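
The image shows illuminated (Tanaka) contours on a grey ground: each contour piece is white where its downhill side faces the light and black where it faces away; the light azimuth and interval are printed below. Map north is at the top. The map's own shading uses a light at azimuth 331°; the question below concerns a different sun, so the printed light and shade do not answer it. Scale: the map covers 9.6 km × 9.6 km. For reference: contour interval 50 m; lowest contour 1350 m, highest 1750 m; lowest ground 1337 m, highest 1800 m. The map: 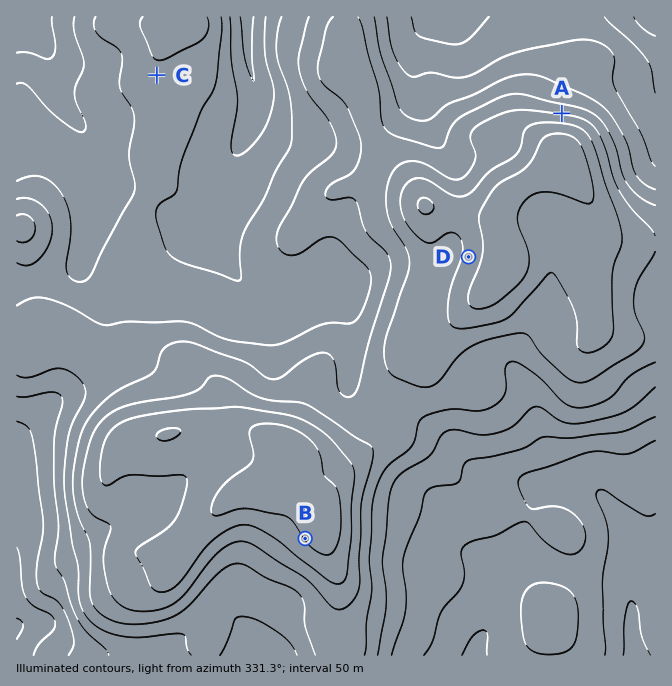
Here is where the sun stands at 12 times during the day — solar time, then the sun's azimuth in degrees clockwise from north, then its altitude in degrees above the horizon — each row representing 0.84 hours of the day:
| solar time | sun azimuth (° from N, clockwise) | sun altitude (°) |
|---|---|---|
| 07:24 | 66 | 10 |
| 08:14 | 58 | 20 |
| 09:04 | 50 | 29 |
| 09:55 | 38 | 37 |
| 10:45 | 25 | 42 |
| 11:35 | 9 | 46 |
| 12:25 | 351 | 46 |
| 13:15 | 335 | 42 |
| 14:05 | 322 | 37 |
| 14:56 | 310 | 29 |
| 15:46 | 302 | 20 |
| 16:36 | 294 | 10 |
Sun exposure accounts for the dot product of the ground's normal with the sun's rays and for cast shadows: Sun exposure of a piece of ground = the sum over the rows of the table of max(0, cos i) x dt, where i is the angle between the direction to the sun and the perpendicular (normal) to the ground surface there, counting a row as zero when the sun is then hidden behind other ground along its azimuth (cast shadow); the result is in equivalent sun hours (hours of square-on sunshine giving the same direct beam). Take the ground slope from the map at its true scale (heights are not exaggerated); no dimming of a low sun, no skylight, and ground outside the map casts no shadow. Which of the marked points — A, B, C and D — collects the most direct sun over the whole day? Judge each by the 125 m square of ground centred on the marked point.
A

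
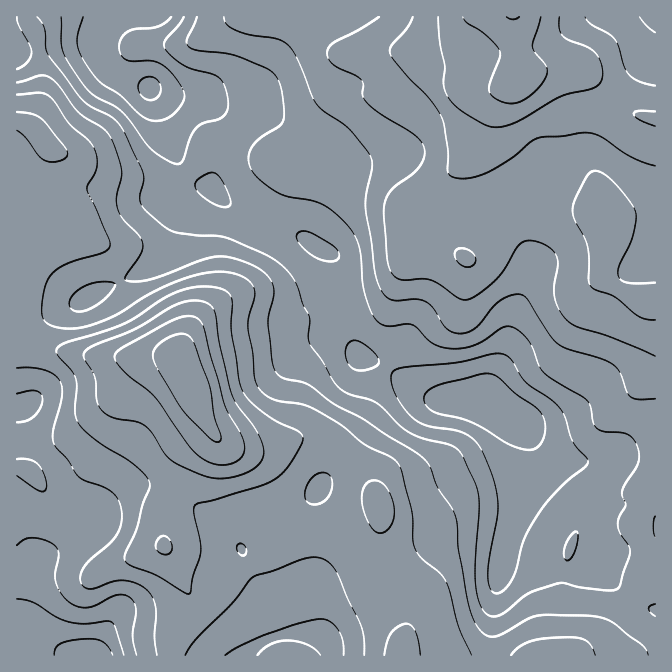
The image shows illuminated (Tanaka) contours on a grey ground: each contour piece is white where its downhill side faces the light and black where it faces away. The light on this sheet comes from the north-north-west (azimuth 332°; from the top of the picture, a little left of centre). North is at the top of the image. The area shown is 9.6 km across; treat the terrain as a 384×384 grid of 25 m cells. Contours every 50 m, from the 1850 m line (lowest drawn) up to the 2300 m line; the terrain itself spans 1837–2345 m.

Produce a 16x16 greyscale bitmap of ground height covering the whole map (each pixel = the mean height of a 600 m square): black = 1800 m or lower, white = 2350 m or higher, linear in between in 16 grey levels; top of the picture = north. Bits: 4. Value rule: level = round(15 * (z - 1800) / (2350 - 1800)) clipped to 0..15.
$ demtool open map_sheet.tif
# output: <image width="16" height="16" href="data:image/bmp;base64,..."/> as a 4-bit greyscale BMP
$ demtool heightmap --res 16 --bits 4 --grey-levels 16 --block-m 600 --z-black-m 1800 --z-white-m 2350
<image width="16" height="16" href="data:image/bmp;base64,Qk32AAAAAAAAAHYAAAAoAAAAEAAAABAAAAABAAQAAAAAAIAAAAATCwAAEwsAABAAAAAAAAAAAAAAABEREQAiIiIAMzMzAERERABVVVUAZmZmAHd3dwCIiIgAmZmZAKqqqgC7u7sAzMzMAN3d3QDu7u4A////AFRYh3eKl3iHZ3mYd5mGVmZ4mqiImYVFVniKqZmZdkVViJq7qJl1NFWJq9yphlQjVnm964dkMjVnms7qdkRUVniHm8l1VndomZh3iGVYmYiqmYZlVGmZiaqZdURWaJmZqZl0RWZ3mqmal1NEVnibuqt0IkVnibzculMjVneJvNup"/>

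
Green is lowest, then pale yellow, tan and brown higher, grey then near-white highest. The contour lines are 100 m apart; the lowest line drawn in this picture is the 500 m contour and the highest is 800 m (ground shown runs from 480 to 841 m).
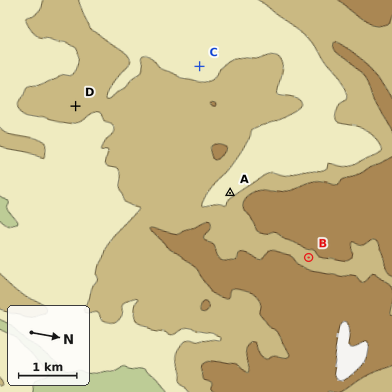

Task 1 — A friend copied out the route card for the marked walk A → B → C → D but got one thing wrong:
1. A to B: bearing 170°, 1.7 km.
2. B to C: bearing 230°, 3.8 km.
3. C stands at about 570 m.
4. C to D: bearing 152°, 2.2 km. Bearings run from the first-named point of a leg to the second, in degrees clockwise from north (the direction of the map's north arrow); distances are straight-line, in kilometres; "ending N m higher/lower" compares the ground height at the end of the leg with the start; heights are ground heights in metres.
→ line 1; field bearing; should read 29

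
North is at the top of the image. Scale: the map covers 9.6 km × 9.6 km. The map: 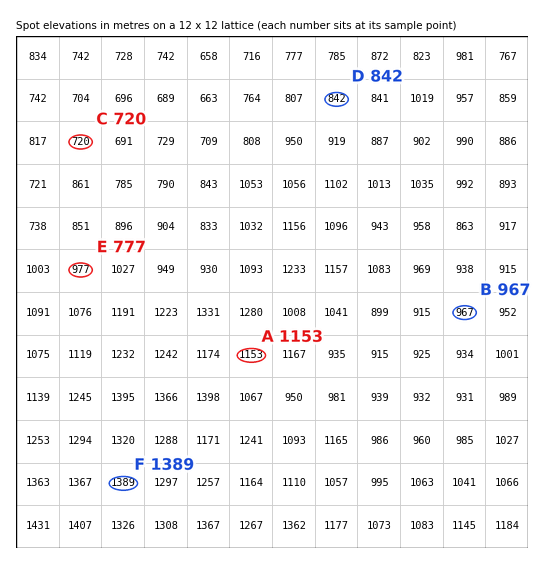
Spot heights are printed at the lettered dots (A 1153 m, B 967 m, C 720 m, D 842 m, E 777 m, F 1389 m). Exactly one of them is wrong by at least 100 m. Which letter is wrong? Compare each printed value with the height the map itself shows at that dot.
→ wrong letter E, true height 977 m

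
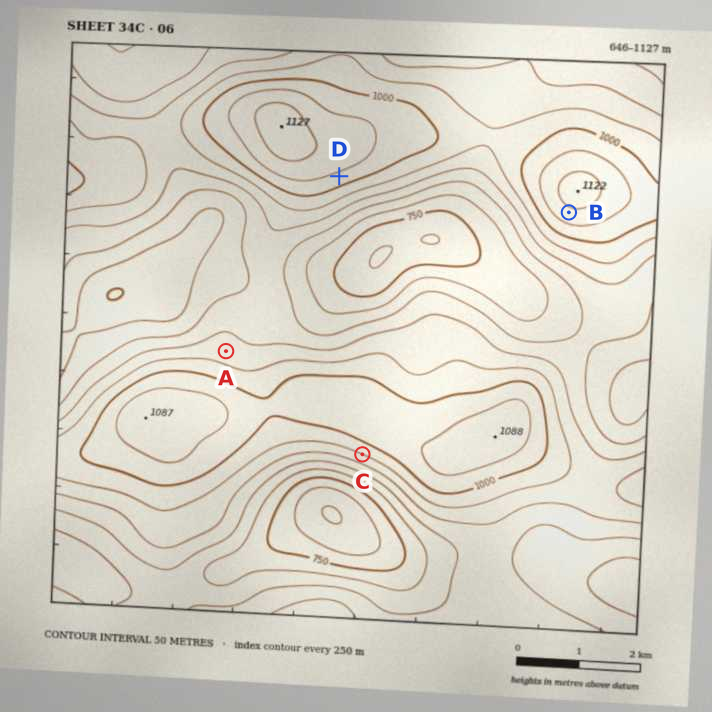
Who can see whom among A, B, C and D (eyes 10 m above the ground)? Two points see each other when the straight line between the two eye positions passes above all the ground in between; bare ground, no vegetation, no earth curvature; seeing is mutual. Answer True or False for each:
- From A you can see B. True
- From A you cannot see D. False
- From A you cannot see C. True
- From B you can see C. False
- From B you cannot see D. False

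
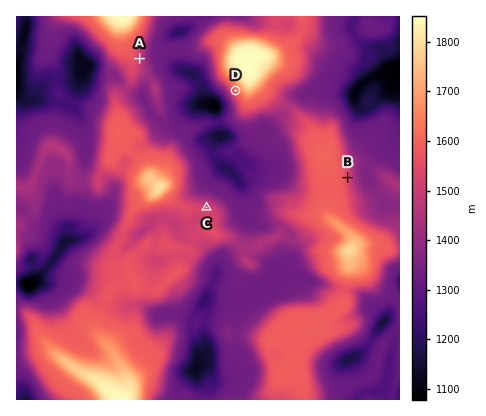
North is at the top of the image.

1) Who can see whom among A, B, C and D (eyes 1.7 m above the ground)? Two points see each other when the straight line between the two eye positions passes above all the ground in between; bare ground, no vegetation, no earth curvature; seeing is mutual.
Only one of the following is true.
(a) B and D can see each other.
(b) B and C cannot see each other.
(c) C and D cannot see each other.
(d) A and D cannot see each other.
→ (b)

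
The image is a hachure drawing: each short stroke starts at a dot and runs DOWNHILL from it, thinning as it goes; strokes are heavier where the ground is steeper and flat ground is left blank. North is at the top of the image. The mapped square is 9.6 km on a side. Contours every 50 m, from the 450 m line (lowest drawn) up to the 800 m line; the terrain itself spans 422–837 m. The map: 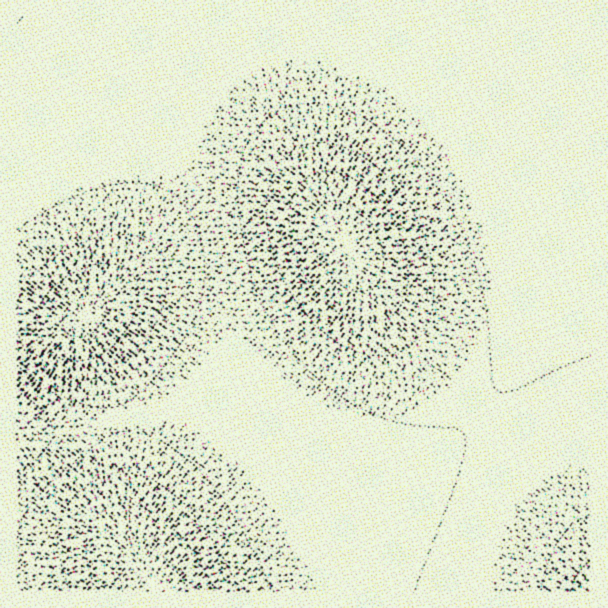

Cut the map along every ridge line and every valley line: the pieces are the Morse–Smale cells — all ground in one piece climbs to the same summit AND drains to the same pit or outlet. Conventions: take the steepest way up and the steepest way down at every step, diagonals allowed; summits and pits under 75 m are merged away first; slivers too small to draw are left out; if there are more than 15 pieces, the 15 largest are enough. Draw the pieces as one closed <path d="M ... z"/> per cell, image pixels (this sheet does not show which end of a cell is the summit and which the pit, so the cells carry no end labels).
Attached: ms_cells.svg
<path d="M423 16l-407 1 1 161 9-2 27-16 31-15 48-15 41-3 25 3 24 6 27 10 27 16 18 13 22 22 30 45 10 25 2 12-2 17-6 19-13 26-18 24-31 27-21 10-70 1-76 16 5 37 0 71 6 21 11 23-17-18-10-6-15-5-24-2-60 1 0 51 136 0-2-10-3-1 0-12 8-17 36-36 51-38 23-10 15-4 27 2 19 4 30 4 24-2 21-4 29-12 22-16 23-21 18-23 23-42 12-42 3-51-4-37-17-59-23-51-26-46-23-33z"/><path d="M591 16l-167 1 38 51 32 58 26 66 9 41 3 54-4 33-16 45-26 43-22 24-17 13-16 11-29 12-21 4-24 2-30-4-19-4-27-2-15 4-23 10-51 38-36 36-8 17 0 7 7 16 437-1z"/><path d="M173 127l-32 1-27 6-43 17-42 24-13 4 0 139 55 4 12-4 2 12 21 44 16 44 75-15 70-1 21-10 31-27 15-20 16-30 6-19 0-29-10-25-24-38-28-29-33-23-30-13-33-9z"/><path d="M120 418l-61 12-43-1 1 112 76 0 29 9 18 16-8-18-6-21 0-71z"/><path d="M83 318l-12 4-55-2 1 108 42 2 60-10 2-3-15-43-21-44z"/>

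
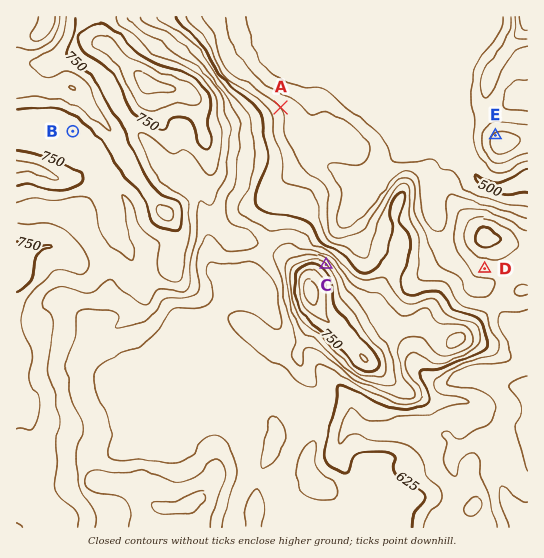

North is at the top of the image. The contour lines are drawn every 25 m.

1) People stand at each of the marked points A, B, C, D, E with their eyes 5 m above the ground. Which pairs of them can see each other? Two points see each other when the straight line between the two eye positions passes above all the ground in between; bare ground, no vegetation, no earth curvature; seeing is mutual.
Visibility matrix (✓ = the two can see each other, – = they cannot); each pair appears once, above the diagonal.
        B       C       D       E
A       –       ✓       –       ✓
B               –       –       –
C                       ✓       ✓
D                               –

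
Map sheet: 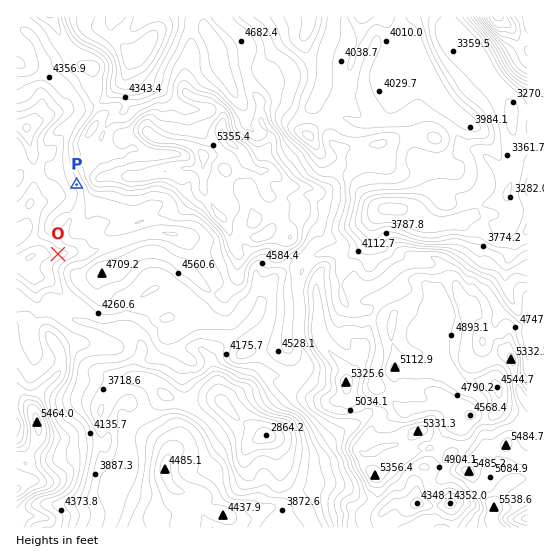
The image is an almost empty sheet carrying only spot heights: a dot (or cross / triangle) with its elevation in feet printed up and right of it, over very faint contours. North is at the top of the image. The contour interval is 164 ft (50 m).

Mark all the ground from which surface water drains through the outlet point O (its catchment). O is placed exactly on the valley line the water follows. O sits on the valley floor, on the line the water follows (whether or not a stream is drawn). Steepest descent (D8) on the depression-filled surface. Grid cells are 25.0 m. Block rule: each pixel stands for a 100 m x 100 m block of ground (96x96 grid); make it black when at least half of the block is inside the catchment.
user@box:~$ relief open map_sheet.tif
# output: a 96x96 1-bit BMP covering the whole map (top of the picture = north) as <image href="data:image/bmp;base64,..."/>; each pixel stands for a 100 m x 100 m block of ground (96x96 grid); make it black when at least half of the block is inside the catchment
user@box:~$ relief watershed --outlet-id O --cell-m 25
<image width="96" height="96" href="data:image/bmp;base64,Qk2+BAAAAAAAAD4AAAAoAAAAYAAAAGAAAAABAAEAAAAAAIAEAAATCwAAEwsAAAIAAAAAAAAA////AAAAAAAAAAAAAAAAAAAAAAAAAAAAAAAAAAAAAAAAAAAAAAAAAAAAAAAAAAAAAAAAAAAAAAAAAAAAAAAAAAAAAAAAAAAAAAAAAAAAAAAAAAAAAAAAAAAAAAAAAAAAAAAAAAAAAAAAAAAAAAAAAAAAAAAAAAAAAAAAAAAAAAAAAAAAAAAAAAAAAAAAAAAAAAAAAAAAAAAAAAAAAAAAAAAAAAAAAAAAAAAAAAAAAAAAAAAAAAAAAAAAAAAAAAAAAAAAAAAAAAAAAAAAAAAAAAAAAAAAAAAAAAAAAAAAAAAAAAAAAAAAAAAAAAAAAAAAAAAAAAAAAAAAAAAAAAAAAAAAAAAAAAAAAAAAAAAAAAAAAAAAAAAAAAAAAAAAAAAAAAAAAAAAAAAAAAAAAAAAAAAAAAAAAAAAAAAAAAAAAAAAAAAAAAAAAAAAAAAAAAAAAAAAAAAAAAAAAAAAAAAAAAAAAAAAAAAAAAAAAAAAAAAAAAAAAAAAAAAAAAAAAAAAAAAAAAAAAAAAAAAAAAAAAAAAAAAAAAAAAAAAAAAAAAAAAAAAAAAAAAAAAAAAAAAAAAAAAAAAAAAAAAAAAAAAAAAAAAAAAAAAAAAAAAAAAAAAAAAAAAAAAAAAAAAAAAAAAAAAAAAAAAAAAAAAAAAAAAAAAAAAAAAAAAAAAAAAAAAAAAAAAAAAAAAAAAAAAAAAAAAAAAAAAAAAAAAADwAAAAAAAAAAAAAAH4AAAAAAAAAAAAAAP4AAAAAAAAAAHAAAf8AAAAAAAAAAH+AA/8AAAAAAAAAAH/gB/8AAAAAAAAAAP/wH/8AAAAAAAAAA//8f/8AAAAAAAAAA/////4AAAAAAAAAAf////4AAAAAAAAAAP////wAAAAAAAAAAH////wAAAAAAAAAAD////wAAAAAAAAAAB////gAAAAAAAAAAB////AAAAAAAAAAAA///+AAAAAAAAAAAAf//+AAAAAAAAAAAAf//8AAAAAAAAAAAAf//8AAAAAAAAAAAAf//4AAAAAAAAAAAAf//4AAAAAAAAAAAAP//4AAAAAAAAAAAAAA/4AAAAAAAAAAAAAAD4AAAAAAAAAAAAAAAAAAAAAAAAAAAAAAAAAAAAAAAAAAAAAAAAAAAAAAAAAAAAAAAAAAAAAAAAAAAAAAAAAAAAAAAAAAAAAAAAAAAAAAAAAAAAAAAAAAAAAAAAAAAAAAAAAAAAAAAAAAAAAAAAAAAAAAAAAAAAAAAAAAAAAAAAAAAAAAAAAAAAAAAAAAAAAAAAAAAAAAAAAAAAAAAAAAAAAAAAAAAAAAAAAAAAAAAAAAAAAAAAAAAAAAAAAAAAAAAAAAAAAAAAAAAAAAAAAAAAAAAAAAAAAAAAAAAAAAAAAAAAAAAAAAAAAAAAAAAAAAAAAAAAAAAAAAAAAAAAAAAAAAAAAAAAAAAAAAAAAAAAAAAAAAAAAAAAAAAAAAAAAAAAAAAAAAAAAAAAAAAAAAAAAAAAAAAAAAAAAAAAAAAAAAAAAAAAAAAAAAAAAAAAAAAAAAAAAAAAAA="/>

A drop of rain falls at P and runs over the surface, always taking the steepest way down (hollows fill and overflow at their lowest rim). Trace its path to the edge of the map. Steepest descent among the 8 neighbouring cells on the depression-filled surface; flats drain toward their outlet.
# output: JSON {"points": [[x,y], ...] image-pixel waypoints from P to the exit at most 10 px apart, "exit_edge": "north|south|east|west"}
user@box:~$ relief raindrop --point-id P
{"points": [[77, 185], [67, 194], [57, 197], [46, 201], [35, 201], [29, 211], [27, 222], [21, 233], [17, 235]], "exit_edge": "west"}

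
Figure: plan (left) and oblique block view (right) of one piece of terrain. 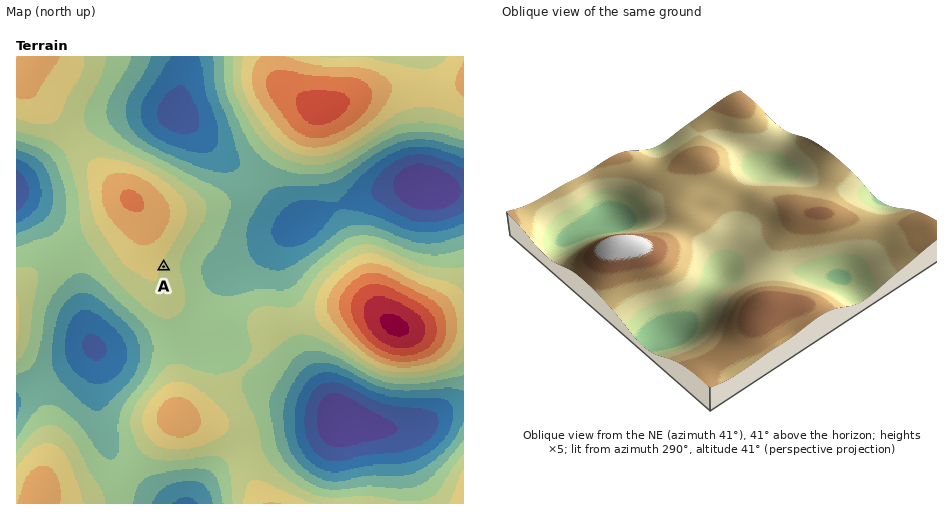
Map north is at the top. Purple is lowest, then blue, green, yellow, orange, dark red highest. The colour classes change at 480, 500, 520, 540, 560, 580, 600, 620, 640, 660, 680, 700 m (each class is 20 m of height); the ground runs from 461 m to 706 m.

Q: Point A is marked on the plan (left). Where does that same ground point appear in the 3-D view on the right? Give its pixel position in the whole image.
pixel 773 206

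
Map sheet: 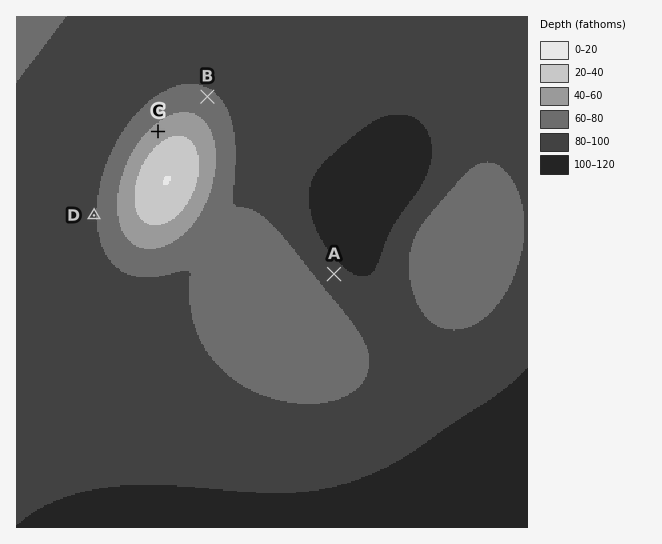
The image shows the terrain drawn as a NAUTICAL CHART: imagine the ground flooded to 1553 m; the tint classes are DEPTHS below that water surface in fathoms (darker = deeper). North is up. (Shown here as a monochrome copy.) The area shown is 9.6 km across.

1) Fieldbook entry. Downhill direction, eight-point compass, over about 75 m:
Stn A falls NE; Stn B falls NE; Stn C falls NW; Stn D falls W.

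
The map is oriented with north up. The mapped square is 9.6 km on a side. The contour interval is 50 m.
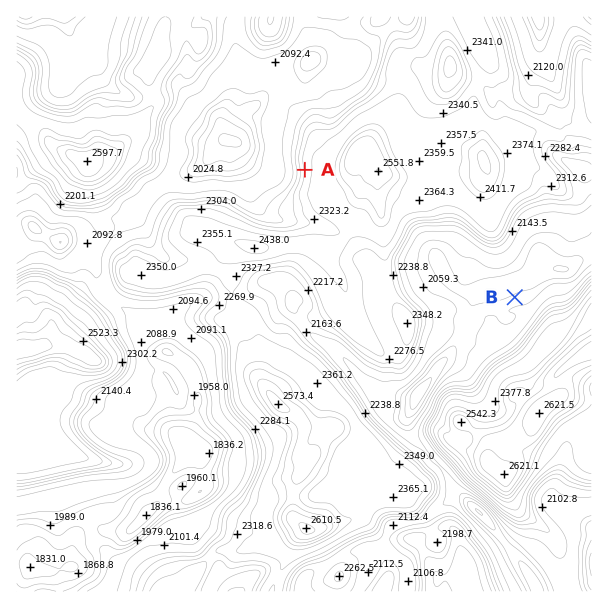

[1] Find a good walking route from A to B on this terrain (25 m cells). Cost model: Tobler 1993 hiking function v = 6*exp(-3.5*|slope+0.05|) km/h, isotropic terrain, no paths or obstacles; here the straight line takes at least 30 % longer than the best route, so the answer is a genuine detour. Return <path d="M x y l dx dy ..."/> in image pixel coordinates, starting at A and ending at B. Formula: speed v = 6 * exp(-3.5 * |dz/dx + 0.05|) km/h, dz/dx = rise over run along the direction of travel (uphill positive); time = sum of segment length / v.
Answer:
<path d="M305 170l18 36 34 34 12 6 6 6 6 12 12 12 6 12 12 12 24 12 23 0 6 3 6 0 13-7 11 0 21-11"/>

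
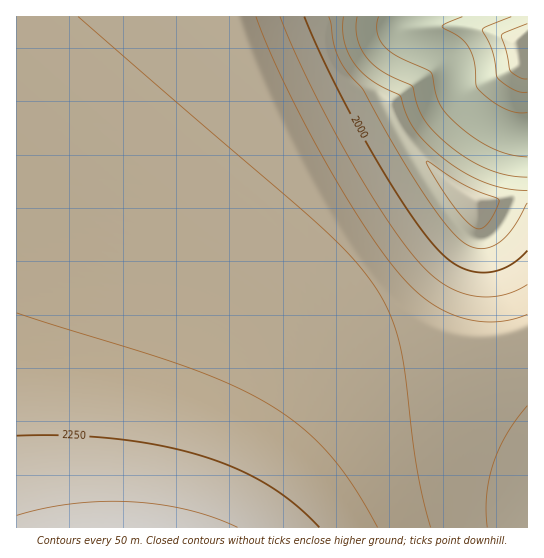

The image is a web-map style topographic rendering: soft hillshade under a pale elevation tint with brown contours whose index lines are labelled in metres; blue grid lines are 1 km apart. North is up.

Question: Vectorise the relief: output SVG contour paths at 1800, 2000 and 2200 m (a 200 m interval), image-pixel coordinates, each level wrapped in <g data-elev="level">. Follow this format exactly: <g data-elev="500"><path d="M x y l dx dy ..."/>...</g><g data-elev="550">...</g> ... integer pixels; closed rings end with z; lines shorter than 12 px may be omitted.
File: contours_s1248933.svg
<g data-elev="1800"><path d="M527 157l-18-3-19-7-18-10-18-15-10-11-5-9-8-29-35-18-14-12-5-13 2-13"/><path d="M462 17l-16 6-4 3 0 1 17 10 10 10 5 14 2 24 2 4 12 11 13 8 12 4 12 1"/></g><g data-elev="2000"><path d="M527 251l-9 9-11 7-12 4-12 2-12-2-12-4-10-7-11-10-30-39-37-61-38-71-29-62"/></g><g data-elev="2200"><path d="M378 527l-25-42-24-31-28-27-32-23-36-19-44-17-172-55"/></g>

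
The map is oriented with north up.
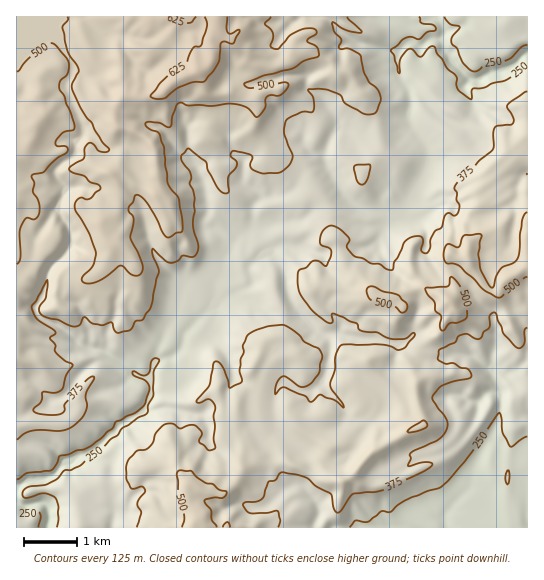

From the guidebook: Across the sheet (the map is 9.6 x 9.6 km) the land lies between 170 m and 670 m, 390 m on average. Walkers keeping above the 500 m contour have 15.4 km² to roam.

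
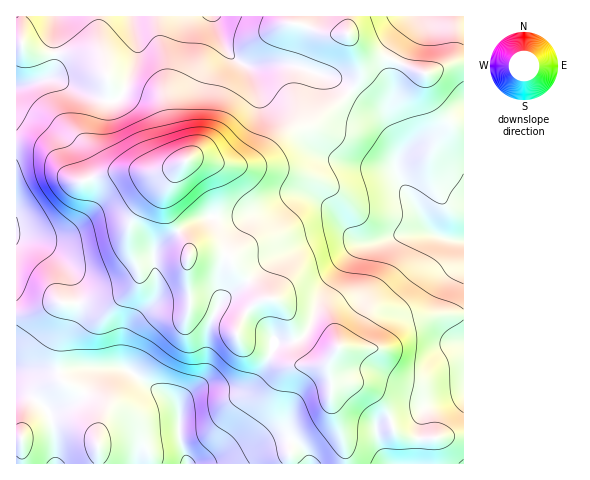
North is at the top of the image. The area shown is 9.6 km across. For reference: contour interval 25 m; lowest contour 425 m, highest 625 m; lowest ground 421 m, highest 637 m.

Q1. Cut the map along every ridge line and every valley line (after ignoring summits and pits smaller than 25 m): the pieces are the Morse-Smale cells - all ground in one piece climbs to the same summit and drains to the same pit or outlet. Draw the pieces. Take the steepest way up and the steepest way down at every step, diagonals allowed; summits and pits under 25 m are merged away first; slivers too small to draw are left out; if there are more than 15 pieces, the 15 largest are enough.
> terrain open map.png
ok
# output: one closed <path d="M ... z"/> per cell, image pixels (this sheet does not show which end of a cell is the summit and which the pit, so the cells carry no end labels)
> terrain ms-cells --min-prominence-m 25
<path d="M109 79l0 54 11 22 11 10 15 6 15 0 23-9-35 34-19 26-1 23 9 24 0 10-11 13-22 10-48 0-25 10-16 2 1 150 170 0-8-27 0-30 5-8 18-10 35 4 12-5 14-18 11-26 22-4-6-21-6-12-11-9-10 0-35-43-8-2-30 0 1-4 21-19 4-8 0-18-5-16-7-13-12-12-12-3-9-10-15-46-5-4-33-12z"/><path d="M463 63l-9 0-26 10-11-2-17-8-4 1-2 9-2 42 9 24-2 17-1-15-14-26-34-24-10 11-27 21-25 11-25 24-10 5-21 2-37-7-7 2 18 19 10 25 0 18-4 8-21 19-1 4 30 0 8 2 35 43 10 0 11 9 6 12 5 20 3 1 11-11 7-22 8-16 20-31 12-13 41-12 20-2 11 0 23 7 12 1z"/><path d="M213 16l-196 0-1 128 18 2 13 5 21 25 10 6 40-11 27 0-18-8-11-12-4-10-4-17 1-45 9 9 33 12 5 4 6 13 7 28 11 15 7 1 8-3 27 6 22 1 19-7 25-24 25-11 35-29 2-3-14-11-35-13-22-3-19 2-12 0-6-2-16-15z"/><path d="M428 233l-31 2-41 12-12 13-24 37-11 32-13 12 5 13 6 7 5 3 13 0 6-4-2 4 3 20-1 19 13 38 3 23 41 0-12-29 0-8 3-3 38-11 13-9 34-11 0-151-13-2z"/><path d="M28 144l-12 1 0 168 16-1 25-10 48 0 19-7 14-16 0-10-9-24 1-23 19-26 34-32-22 7-43 0-40 11-10-6-21-25z"/><path d="M295 340l-21 4-11 26-14 18-12 5-35-4-18 10-5 8 0 30 9 27 41 0 38-20 14-4 13 1 11 12 4 11 37-1-2-22-13-38 1-19-3-15 1-8-5 3-13 0-5-3-6-7z"/><path d="M292 16l-79 1 13 32 16 15 6 2 29-2 15 1 37 12 21 14 9-13 1-11-12-33-23 0-32-11z"/><path d="M463 394l-33 10-13 9-38 11-3 3 0 8 4 13 8 15 75 1z"/><path d="M463 16l-43 0-3 13-19 33 26 11 11-2 19-8 9 0z"/><path d="M419 16l-71 0-1 17 16 17 35 12 19-33z"/><path d="M351 38l8 23 1 14-9 16 33 24 14 26 1 15 2-17-9-24 2-42 4-11-35-12z"/><path d="M292 440l-19 2-43 21 78 1 0-6-5-9z"/><path d="M347 16l-54 0-1 6 33 12 22 0z"/>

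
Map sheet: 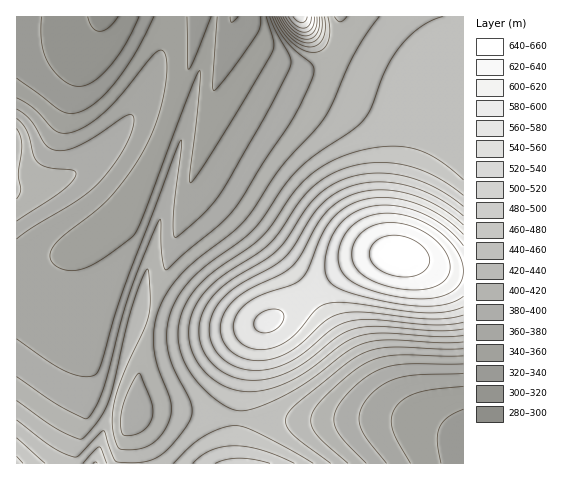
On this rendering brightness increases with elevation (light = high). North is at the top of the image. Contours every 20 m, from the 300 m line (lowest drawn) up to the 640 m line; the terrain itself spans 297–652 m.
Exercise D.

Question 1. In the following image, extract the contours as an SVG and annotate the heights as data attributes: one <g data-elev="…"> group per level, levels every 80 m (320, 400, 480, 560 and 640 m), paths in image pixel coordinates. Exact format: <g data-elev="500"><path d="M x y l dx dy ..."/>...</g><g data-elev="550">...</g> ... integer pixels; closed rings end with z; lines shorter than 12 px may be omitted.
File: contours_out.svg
<g data-elev="320"><path d="M139 17l-14 28-16 22-17 15-7 3-7 1-8-1-8-5-8-9-6-9-6-20 0-25"/><path d="M238 17l-7 5-1-5"/></g><g data-elev="400"><path d="M366 463l-24-25-8-14 0-7 3-8 13-18 19-16 21-9 20-2 53 0"/><path d="M125 436l-2-2-2-6 1-18 8-22 6-11 3-4 12 29 2 8-1 7-3 8-6 6-9 4z"/><path d="M17 221l46-31 9-9 4-7-1-2-2-2-24-2-11-6-4-7-7-24-10-13"/><path d="M272 17l6 12 8 12 27 26 0 8-7 17-15 30-57 87-15 16-53 45-2-3-2-9-1-36-1-3-1 1-28 70-10 30-17 65-6 17-7 12-6 5-14-7-20-12-34-23"/><path d="M347 17l-7 5-6-5"/></g><g data-elev="480"><path d="M294 463l-32-13-27-4-12 1-12 3-9 5-9 8"/><path d="M463 195l-15-11-16-9-16-7-17-4-16-2-18 1-17 4-15 6-15 9-12 12-27 39-11 12-12 10-33 20-16 15-8 10-6 11-3 10-1 12 1 11 3 11 6 9 8 10 9 7 11 6 10 3 12 2 21-3 22-9 19-11 32-26 18-7 22-3 55 4 25-2"/><path d="M281 17l5 9 7 7 7 5 7 1 6-1 4-5 2-7 0-9"/></g><g data-elev="560"><path d="M463 234l-11-10-13-10-14-7-15-6-15-3-14-1-13 2-13 4-15 8-12 13-8 15-12 30-6 9-9 6-30 10-15 9-12 12-2 7-1 7 4 10 7 6 9 4 12 0 12-3 12-6 10-10 17-21 12-6 22 0 76 10 21-1 16-5"/><path d="M293 17l4 4 4 2 4-2 2-4"/></g><g data-elev="640"><path d="M400 277l14-1 10-5 5-8-2-11-9-9-13-6-14-2-12 4-5 4-4 6-1 7 2 6 5 5 7 5z"/></g>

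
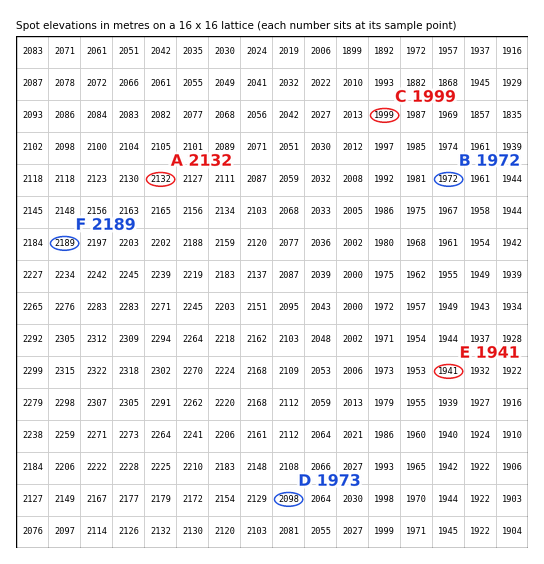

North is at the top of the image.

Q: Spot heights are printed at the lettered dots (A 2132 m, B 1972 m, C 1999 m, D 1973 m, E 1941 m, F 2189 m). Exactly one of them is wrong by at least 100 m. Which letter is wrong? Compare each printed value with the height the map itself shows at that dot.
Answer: D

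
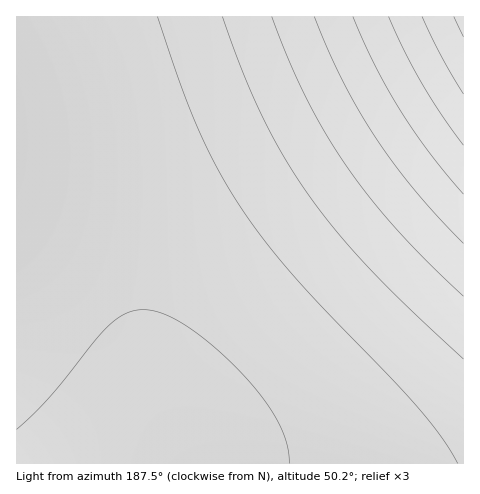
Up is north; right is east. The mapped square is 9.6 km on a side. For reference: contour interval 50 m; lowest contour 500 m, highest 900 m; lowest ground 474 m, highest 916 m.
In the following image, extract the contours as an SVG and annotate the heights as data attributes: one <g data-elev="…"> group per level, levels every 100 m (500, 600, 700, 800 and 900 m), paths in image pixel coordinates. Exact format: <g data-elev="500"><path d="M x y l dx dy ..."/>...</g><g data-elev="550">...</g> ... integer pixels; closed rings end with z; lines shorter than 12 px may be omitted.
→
<g data-elev="500"><path d="M17 429l33-32 45-56 15-17 9-7 10-5 9-2 10 0 20 6 24 13 26 22 27 26 20 24 14 23 8 21 2 18"/></g><g data-elev="600"><path d="M222 17l20 53 19 45 22 40 25 39 27 36 34 38 38 39 56 52"/></g><g data-elev="700"><path d="M314 17l29 64 32 56 40 53 48 53"/></g><g data-elev="800"><path d="M389 17l15 33 18 33 19 32 22 30"/></g><g data-elev="900"><path d="M454 17l9 20"/></g>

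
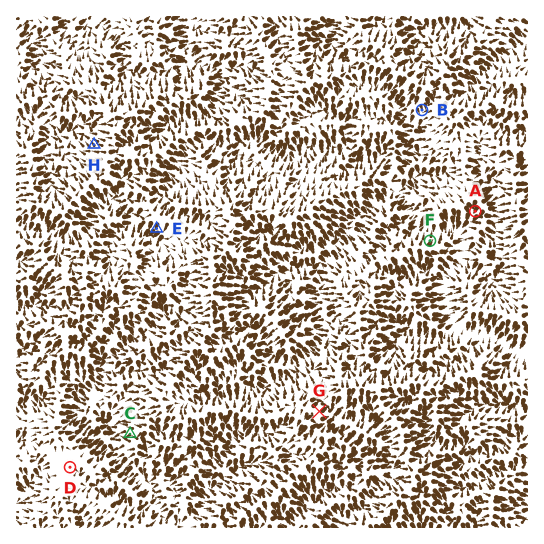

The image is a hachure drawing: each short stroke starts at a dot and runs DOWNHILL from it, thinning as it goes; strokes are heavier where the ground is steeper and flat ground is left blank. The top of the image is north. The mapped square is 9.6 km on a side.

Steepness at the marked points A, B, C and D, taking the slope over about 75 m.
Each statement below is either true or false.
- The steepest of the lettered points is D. false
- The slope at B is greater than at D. true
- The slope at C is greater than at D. true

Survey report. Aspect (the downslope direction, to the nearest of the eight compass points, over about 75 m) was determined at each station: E SW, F N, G NE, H NW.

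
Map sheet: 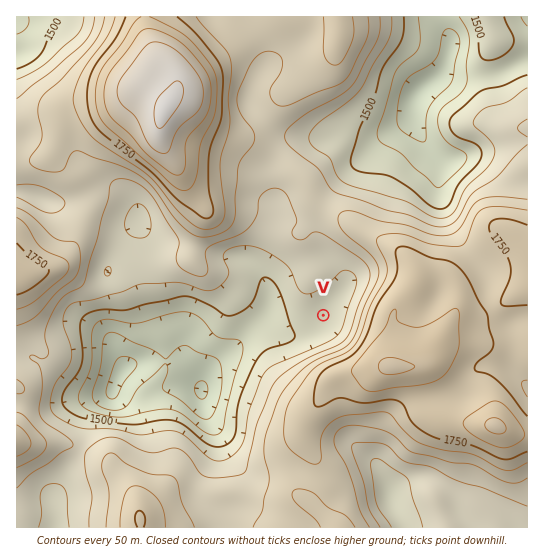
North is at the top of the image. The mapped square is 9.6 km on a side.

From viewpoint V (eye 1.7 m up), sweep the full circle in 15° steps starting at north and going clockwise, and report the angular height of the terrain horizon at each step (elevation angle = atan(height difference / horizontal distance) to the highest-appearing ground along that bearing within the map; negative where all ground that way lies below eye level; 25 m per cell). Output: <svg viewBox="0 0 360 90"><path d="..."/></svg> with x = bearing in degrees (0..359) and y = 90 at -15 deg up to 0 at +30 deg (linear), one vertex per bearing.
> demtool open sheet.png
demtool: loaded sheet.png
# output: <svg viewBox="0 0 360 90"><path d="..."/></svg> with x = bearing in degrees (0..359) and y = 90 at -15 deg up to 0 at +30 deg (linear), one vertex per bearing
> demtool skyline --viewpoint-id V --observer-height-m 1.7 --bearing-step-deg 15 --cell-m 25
<svg viewBox="0 0 360 90"><path d="M0 52l15-2 15-1 15-3 15-3 15-7 15-4 15-2 15 0 15 0 15 1 15 1 15 3 15 7 15 9 15 4 15 3 15-1 15 0 15-1 15-1 15-5 15 0 15 1"/></svg>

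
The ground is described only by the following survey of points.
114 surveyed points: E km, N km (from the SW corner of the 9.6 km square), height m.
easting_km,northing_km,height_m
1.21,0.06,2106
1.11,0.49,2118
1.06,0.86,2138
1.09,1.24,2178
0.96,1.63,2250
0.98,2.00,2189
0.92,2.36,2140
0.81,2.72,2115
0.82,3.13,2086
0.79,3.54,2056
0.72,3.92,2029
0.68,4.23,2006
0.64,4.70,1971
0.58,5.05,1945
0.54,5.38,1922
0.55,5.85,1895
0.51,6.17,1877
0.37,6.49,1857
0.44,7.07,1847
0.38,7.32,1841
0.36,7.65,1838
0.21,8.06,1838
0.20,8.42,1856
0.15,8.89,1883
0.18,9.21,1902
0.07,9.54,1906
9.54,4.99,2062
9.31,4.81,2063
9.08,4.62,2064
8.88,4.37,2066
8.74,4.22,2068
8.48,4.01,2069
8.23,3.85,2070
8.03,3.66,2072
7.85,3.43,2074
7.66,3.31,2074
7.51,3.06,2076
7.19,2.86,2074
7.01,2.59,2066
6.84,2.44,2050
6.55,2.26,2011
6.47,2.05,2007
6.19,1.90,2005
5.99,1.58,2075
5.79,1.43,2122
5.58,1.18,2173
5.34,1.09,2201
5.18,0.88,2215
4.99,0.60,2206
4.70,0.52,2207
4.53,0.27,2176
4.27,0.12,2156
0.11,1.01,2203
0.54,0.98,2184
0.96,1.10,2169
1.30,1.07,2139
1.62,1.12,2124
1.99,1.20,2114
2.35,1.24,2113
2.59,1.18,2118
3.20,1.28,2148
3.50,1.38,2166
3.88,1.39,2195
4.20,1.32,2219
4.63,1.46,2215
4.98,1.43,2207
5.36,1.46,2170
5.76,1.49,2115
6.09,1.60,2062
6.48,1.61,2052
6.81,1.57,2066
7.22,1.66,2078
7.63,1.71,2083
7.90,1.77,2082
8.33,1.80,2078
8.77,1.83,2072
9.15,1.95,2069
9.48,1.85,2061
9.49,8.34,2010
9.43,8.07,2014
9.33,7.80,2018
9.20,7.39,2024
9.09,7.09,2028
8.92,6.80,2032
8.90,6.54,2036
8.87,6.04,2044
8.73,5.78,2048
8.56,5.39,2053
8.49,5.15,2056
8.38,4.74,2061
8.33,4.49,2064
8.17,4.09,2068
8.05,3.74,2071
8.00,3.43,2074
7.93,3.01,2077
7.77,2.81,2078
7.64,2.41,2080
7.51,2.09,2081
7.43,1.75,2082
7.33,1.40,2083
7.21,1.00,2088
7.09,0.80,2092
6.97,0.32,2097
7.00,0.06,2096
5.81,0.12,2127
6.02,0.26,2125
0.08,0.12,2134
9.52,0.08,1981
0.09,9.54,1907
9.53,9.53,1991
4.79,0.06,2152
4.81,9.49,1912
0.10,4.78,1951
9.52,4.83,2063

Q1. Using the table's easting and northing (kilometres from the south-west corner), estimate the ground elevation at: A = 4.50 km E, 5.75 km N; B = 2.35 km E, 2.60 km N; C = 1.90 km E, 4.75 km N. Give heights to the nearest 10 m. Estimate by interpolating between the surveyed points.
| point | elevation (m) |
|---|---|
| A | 2020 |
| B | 2120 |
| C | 2000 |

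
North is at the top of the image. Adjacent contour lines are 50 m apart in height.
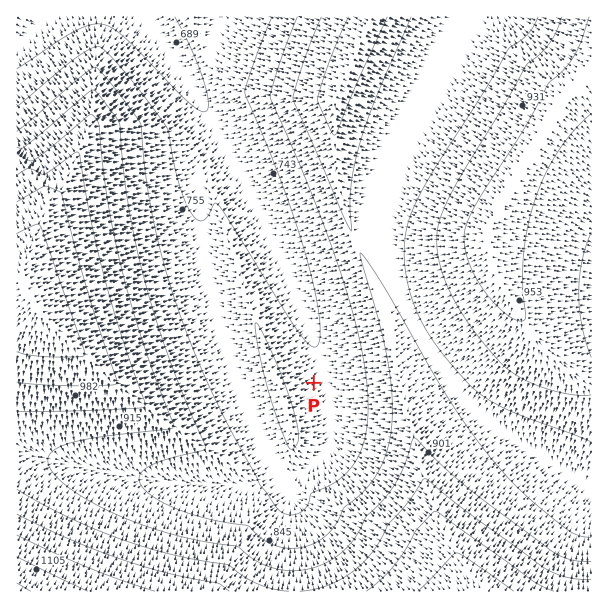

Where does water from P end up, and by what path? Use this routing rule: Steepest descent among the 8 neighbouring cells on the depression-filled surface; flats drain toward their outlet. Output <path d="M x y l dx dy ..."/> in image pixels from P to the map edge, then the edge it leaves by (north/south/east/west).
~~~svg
<path d="M314 383l7-8 0-13-1-2 0-3-2-1 0-3-1-2 0-3-2-1 0-3-1-2-3-12-3-4-2-8-3-4 0-3-3-5 0-3-3-4 0-3-3-5 0-3-3-4 0-3-4-8 0-3-14-27 0-3-15-28 0-3-10-21-3-3-14-29-3-3-6-13-3-3-10-21-3-3-2-5-3-3-1-4-3-3-6-12-6-8-2-4-3-3 0-2-3-3 0-1-3-3-6-11-4-4-3-6-11-12 0-2-9-9 0-1"/>
exit: north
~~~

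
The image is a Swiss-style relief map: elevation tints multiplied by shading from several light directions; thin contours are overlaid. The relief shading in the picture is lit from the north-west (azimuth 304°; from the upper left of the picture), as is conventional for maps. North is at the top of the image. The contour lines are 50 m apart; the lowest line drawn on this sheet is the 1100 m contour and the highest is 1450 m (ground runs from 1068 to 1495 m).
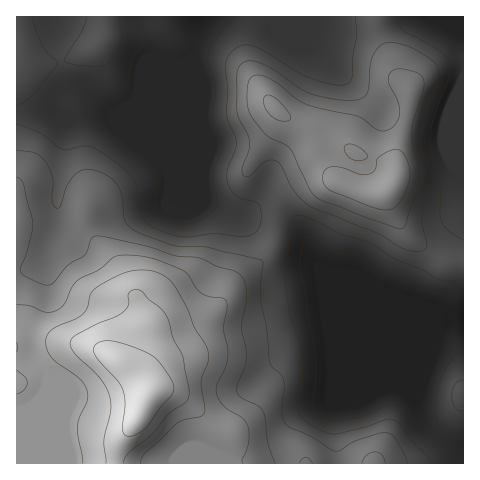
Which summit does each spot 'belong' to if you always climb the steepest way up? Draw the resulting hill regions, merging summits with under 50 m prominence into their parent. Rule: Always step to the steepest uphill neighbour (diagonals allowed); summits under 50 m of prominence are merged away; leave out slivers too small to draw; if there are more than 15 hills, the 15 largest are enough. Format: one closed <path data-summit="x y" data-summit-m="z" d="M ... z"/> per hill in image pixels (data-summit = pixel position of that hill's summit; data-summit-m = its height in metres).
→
<path data-summit="147 396" data-summit-m="1495" d="M201 16l-185 1 0 446 447 1 1-13-23-14-13-12-10-25 19-59 13-21-130-53-6-10-4-14-7-13-10-10-9-4-19-4-19 5-9 0-32-16-8-21 0-111-2-14 5-19z"/><path data-summit="388 192" data-summit-m="1335" d="M463 16l-261 0-2 20-5 21 2 12 0 111 8 21 32 16 9 0 19-5 19 4 9 4 10 10 7 13 4 14 6 10 122 51 21 2z"/><path data-summit="462 395" data-summit-m="1164" d="M463 320l-14 0-7 12-24 65 10 28 13 12 21 13 2-1z"/>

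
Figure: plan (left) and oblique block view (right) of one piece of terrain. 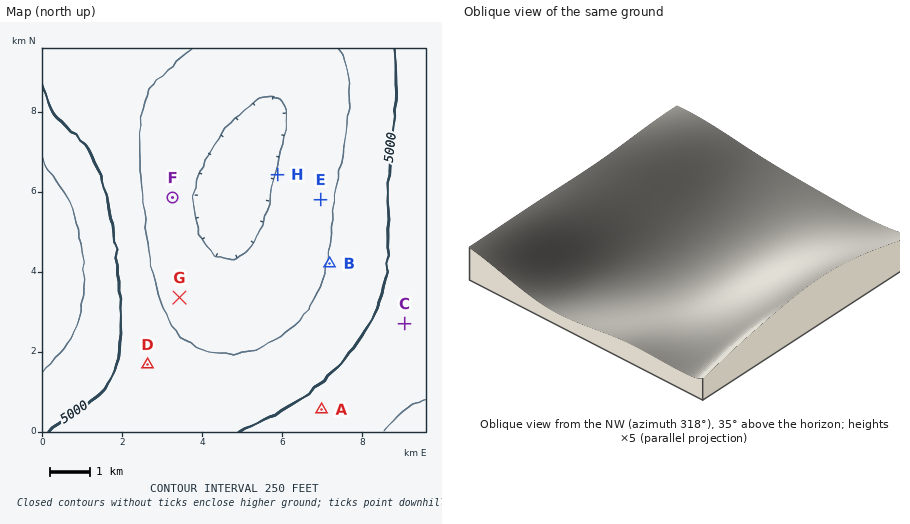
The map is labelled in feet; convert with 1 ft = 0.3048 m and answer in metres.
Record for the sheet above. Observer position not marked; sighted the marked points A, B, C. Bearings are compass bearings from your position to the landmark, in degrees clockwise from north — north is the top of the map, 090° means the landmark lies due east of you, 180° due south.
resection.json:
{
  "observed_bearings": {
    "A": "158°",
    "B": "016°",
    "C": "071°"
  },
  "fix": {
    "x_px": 302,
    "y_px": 359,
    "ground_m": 1480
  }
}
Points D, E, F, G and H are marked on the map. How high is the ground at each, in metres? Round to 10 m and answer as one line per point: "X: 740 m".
D: 1490 m
E: 1430 m
F: 1400 m
G: 1420 m
H: 1370 m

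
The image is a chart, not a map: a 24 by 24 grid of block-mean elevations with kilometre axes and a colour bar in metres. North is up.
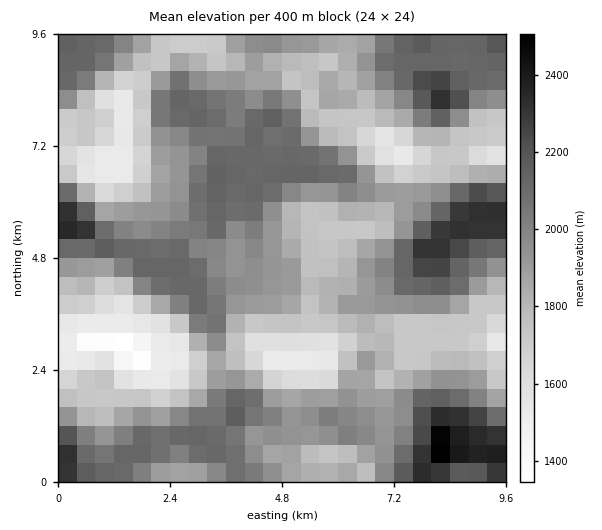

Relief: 1330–2520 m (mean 1910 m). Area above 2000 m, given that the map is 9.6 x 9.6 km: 31.9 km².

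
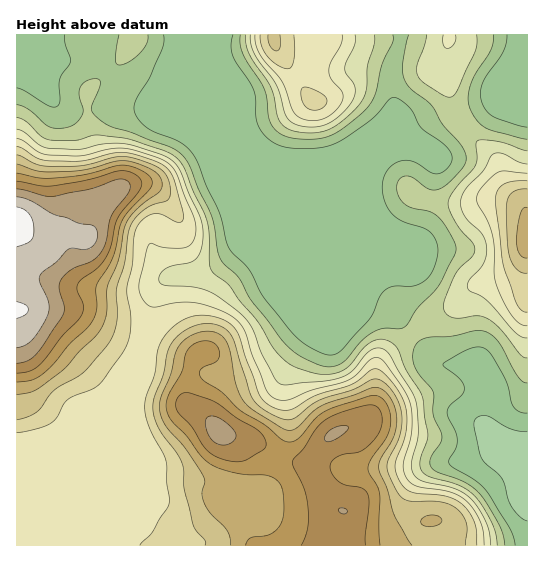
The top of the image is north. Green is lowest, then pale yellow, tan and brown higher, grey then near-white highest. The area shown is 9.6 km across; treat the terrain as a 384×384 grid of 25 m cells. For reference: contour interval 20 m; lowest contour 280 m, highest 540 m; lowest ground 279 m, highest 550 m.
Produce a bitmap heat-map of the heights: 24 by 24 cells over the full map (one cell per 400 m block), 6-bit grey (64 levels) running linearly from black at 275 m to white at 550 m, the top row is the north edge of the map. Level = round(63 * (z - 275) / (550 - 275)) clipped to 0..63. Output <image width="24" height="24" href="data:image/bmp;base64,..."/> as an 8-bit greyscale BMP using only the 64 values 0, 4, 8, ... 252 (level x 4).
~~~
<image width="24" height="24" href="data:image/bmp;base64,Qk12BgAAAAAAADYEAAAoAAAAGAAAABgAAAABAAgAAAAAAEACAAATCwAAEwsAAAABAAAAAAAAAAAAAAEBAQACAgIAAwMDAAQEBAAFBQUABgYGAAcHBwAICAgACQkJAAoKCgALCwsADAwMAA0NDQAODg4ADw8PABAQEAAREREAEhISABMTEwAUFBQAFRUVABYWFgAXFxcAGBgYABkZGQAaGhoAGxsbABwcHAAdHR0AHh4eAB8fHwAgICAAISEhACIiIgAjIyMAJCQkACUlJQAmJiYAJycnACgoKAApKSkAKioqACsrKwAsLCwALS0tAC4uLgAvLy8AMDAwADExMQAyMjIAMzMzADQ0NAA1NTUANjY2ADc3NwA4ODgAOTk5ADo6OgA7OzsAPDw8AD09PQA+Pj4APz8/AEBAQABBQUEAQkJCAENDQwBEREQARUVFAEZGRgBHR0cASEhIAElJSQBKSkoAS0tLAExMTABNTU0ATk5OAE9PTwBQUFAAUVFRAFJSUgBTU1MAVFRUAFVVVQBWVlYAV1dXAFhYWABZWVkAWlpaAFtbWwBcXFwAXV1dAF5eXgBfX18AYGBgAGFhYQBiYmIAY2NjAGRkZABlZWUAZmZmAGdnZwBoaGgAaWlpAGpqagBra2sAbGxsAG1tbQBubm4Ab29vAHBwcABxcXEAcnJyAHNzcwB0dHQAdXV1AHZ2dgB3d3cAeHh4AHl5eQB6enoAe3t7AHx8fAB9fX0Afn5+AH9/fwCAgIAAgYGBAIKCggCDg4MAhISEAIWFhQCGhoYAh4eHAIiIiACJiYkAioqKAIuLiwCMjIwAjY2NAI6OjgCPj48AkJCQAJGRkQCSkpIAk5OTAJSUlACVlZUAlpaWAJeXlwCYmJgAmZmZAJqamgCbm5sAnJycAJ2dnQCenp4An5+fAKCgoAChoaEAoqKiAKOjowCkpKQApaWlAKampgCnp6cAqKioAKmpqQCqqqoAq6urAKysrACtra0Arq6uAK+vrwCwsLAAsbGxALKysgCzs7MAtLS0ALW1tQC2trYAt7e3ALi4uAC5ubkAurq6ALu7uwC8vLwAvb29AL6+vgC/v78AwMDAAMHBwQDCwsIAw8PDAMTExADFxcUAxsbGAMfHxwDIyMgAycnJAMrKygDLy8sAzMzMAM3NzQDOzs4Az8/PANDQ0ADR0dEA0tLSANPT0wDU1NQA1dXVANbW1gDX19cA2NjYANnZ2QDa2toA29vbANzc3ADd3d0A3t7eAN/f3wDg4OAA4eHhAOLi4gDj4+MA5OTkAOXl5QDm5uYA5+fnAOjo6ADp6ekA6urqAOvr6wDs7OwA7e3tAO7u7gDv7+8A8PDwAPHx8QDy8vIA8/PzAPT09AD19fUA9vb2APf39wD4+PgA+fn5APr6+gD7+/sA/Pz8AP39/QD+/v4A////AGhoaGhobHR8hJCgqLC8xMi4oJiUkHQ8FGhoaGhoaHB4jJicmKi4yMy8nJSUjGQkCGhoaGhoaGx8kJiYnKi8yMS4lHRsXDQMBGhoaGhoaGx8lKSsrLTAwLSshFQwIBAEBGhoaGhoaGyIrMTEvLS8yMC0kFgwGAgEBHhwaGhoaHykwNTItJikxMzIqGQ0GAQECIyAcGhoaIi4xMCkhHCAoLS8pGAsFAwMGKCQgHRsaHystKiQaFBUYHSQgEgoHBAQIMiwmIR0aHScrKSIWEA0KDhkXDAcFBAYMODIrJSAbHCMqKB4SCwYEBg4PCwkIBwoQPDcxKyMcGhwgHxcNBgQEBAYJCwwODRAXPDgyLCMbFxcXFQ8HBAQEBAUHCAwREhYdOjcyLSUbFRMSDwoFBAQEBAQFBQcPFBgfOzo3NCsdFxUTCwYEBAQEBAQEBAULEBkkPTs5OC8eGRoWCQQEBAQEBAQEBAYLERolPTk4NzMlHR0UBwQEBAQEBAQFCAoPFhwlNTMzNDUwJh0NBQQEBAQEBAQIDAsPFxwiKSYnKS4tJRgIBAQEBAQEBAQHCQYJERgYHBYVFxsaEwsFBAQEBQYFBAQEBAQHDhIQEgwLDQwJBgQEBAQGDBEPCQUEBQcMDQoICgcICggGBAQEBAQIExsbEwoFBgoNCQQDBQUICwkHBQQEBAQKFxwbFg4ICg8QCQMDBAQGCAoJBgQEBAcTHBsZFA8JDRISDAUDBAQGCQoMCAQDBAsbIBsbFhALCxETDwkDA=="/>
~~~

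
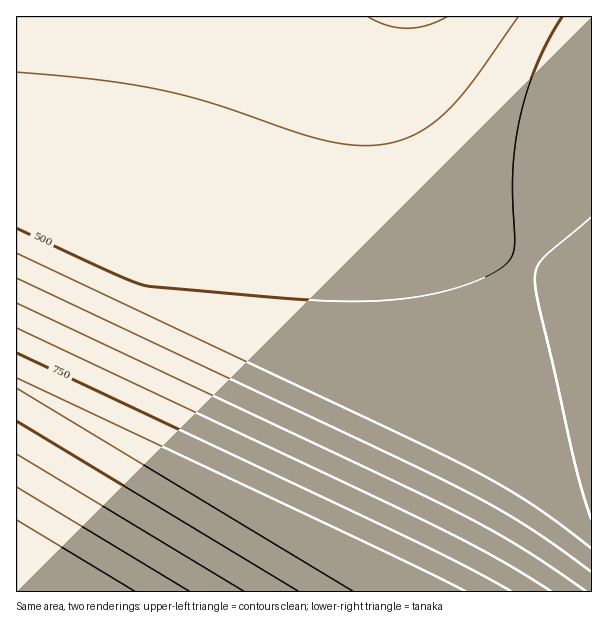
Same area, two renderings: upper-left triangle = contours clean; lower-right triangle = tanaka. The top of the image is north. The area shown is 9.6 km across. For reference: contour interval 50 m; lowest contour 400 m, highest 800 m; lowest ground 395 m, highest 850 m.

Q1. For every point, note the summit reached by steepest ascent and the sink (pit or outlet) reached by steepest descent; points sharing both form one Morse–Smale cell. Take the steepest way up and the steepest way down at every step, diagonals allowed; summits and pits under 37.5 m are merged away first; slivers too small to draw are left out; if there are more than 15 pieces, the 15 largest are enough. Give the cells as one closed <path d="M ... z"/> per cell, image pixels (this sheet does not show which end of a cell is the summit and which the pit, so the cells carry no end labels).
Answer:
<path d="M396 16l-379 0-1 367 389 205 5 4 181 0 1-305-64-22-37-19-30-23-19-19-15-19-21-39-10-35-5-49z"/><path d="M591 16l-193 0-4 14-3 32 5 49 10 35 18 34 18 24 28 26 28 20 38 18 55 18z"/><path d="M18 384l-2 0 1 208 392-1-4-3z"/>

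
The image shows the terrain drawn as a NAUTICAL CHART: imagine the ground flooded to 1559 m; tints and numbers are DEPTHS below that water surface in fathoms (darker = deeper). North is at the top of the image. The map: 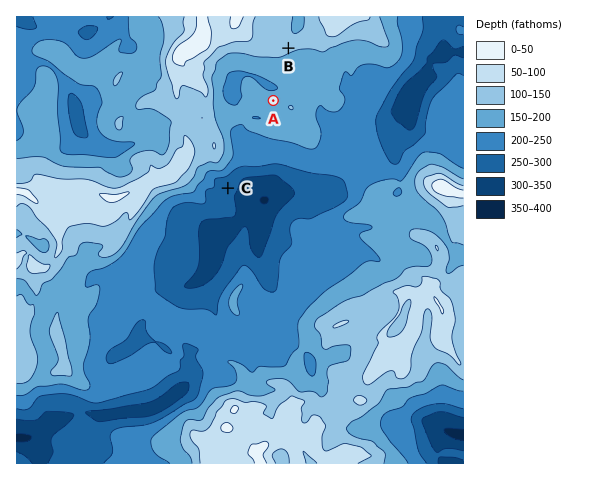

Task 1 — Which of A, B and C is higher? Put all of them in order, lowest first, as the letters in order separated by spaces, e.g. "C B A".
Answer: C A B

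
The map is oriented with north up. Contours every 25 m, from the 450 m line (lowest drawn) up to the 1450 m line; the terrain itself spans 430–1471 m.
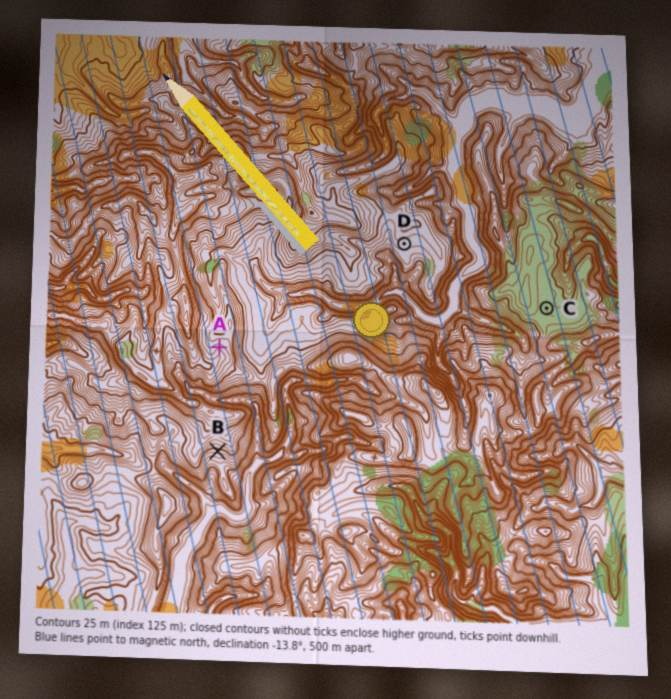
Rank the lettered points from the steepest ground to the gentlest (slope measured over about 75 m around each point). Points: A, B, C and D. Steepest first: B A D C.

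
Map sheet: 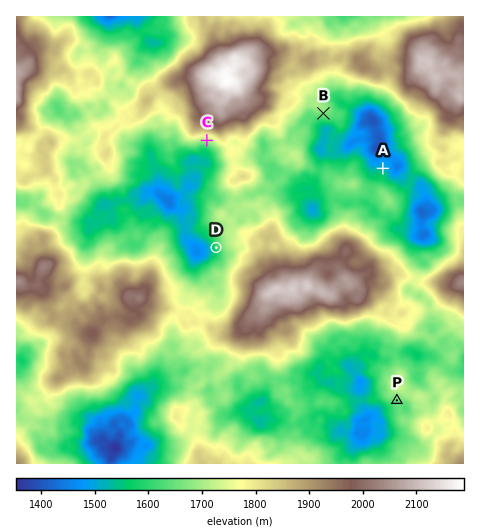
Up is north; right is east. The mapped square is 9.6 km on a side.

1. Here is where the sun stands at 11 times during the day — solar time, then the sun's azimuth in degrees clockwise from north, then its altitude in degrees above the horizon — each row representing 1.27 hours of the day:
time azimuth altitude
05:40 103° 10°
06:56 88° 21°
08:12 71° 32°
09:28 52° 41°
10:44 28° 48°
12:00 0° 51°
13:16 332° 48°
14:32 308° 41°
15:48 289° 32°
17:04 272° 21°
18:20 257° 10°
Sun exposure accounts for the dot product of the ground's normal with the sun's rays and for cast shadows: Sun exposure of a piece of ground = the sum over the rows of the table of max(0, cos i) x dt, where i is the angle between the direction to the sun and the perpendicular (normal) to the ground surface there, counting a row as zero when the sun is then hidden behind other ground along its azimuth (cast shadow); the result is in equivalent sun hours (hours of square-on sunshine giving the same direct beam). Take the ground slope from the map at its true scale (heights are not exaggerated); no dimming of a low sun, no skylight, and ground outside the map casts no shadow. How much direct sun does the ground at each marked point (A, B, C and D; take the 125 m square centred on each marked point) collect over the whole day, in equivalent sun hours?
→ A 7.9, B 5.6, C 3.9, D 6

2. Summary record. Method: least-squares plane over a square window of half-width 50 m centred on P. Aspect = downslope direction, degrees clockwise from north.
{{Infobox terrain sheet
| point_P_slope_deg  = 10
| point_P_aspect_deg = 205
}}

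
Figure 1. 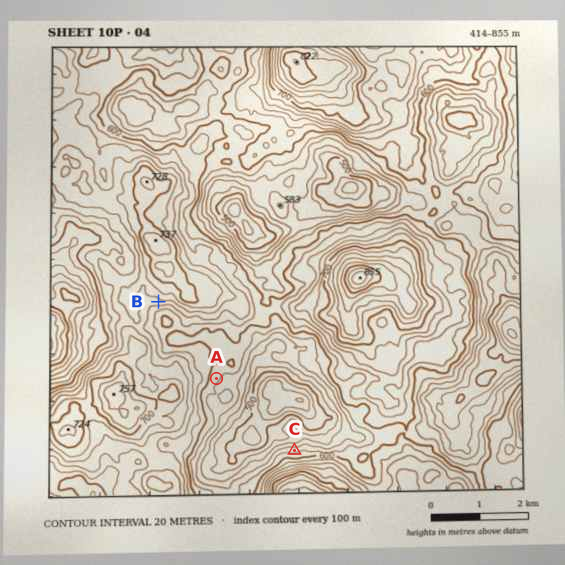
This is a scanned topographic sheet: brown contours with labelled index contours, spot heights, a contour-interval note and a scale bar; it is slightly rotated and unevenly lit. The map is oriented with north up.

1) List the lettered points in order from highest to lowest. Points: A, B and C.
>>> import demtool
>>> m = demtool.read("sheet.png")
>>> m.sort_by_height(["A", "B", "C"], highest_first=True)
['B', 'A', 'C']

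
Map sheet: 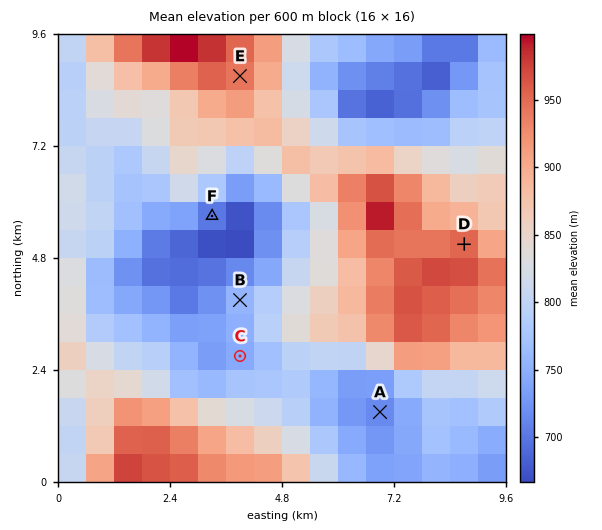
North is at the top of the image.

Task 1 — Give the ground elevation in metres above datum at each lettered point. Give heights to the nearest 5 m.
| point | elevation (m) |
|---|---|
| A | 710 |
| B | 760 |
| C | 745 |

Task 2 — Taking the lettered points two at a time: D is above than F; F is below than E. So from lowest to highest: F E D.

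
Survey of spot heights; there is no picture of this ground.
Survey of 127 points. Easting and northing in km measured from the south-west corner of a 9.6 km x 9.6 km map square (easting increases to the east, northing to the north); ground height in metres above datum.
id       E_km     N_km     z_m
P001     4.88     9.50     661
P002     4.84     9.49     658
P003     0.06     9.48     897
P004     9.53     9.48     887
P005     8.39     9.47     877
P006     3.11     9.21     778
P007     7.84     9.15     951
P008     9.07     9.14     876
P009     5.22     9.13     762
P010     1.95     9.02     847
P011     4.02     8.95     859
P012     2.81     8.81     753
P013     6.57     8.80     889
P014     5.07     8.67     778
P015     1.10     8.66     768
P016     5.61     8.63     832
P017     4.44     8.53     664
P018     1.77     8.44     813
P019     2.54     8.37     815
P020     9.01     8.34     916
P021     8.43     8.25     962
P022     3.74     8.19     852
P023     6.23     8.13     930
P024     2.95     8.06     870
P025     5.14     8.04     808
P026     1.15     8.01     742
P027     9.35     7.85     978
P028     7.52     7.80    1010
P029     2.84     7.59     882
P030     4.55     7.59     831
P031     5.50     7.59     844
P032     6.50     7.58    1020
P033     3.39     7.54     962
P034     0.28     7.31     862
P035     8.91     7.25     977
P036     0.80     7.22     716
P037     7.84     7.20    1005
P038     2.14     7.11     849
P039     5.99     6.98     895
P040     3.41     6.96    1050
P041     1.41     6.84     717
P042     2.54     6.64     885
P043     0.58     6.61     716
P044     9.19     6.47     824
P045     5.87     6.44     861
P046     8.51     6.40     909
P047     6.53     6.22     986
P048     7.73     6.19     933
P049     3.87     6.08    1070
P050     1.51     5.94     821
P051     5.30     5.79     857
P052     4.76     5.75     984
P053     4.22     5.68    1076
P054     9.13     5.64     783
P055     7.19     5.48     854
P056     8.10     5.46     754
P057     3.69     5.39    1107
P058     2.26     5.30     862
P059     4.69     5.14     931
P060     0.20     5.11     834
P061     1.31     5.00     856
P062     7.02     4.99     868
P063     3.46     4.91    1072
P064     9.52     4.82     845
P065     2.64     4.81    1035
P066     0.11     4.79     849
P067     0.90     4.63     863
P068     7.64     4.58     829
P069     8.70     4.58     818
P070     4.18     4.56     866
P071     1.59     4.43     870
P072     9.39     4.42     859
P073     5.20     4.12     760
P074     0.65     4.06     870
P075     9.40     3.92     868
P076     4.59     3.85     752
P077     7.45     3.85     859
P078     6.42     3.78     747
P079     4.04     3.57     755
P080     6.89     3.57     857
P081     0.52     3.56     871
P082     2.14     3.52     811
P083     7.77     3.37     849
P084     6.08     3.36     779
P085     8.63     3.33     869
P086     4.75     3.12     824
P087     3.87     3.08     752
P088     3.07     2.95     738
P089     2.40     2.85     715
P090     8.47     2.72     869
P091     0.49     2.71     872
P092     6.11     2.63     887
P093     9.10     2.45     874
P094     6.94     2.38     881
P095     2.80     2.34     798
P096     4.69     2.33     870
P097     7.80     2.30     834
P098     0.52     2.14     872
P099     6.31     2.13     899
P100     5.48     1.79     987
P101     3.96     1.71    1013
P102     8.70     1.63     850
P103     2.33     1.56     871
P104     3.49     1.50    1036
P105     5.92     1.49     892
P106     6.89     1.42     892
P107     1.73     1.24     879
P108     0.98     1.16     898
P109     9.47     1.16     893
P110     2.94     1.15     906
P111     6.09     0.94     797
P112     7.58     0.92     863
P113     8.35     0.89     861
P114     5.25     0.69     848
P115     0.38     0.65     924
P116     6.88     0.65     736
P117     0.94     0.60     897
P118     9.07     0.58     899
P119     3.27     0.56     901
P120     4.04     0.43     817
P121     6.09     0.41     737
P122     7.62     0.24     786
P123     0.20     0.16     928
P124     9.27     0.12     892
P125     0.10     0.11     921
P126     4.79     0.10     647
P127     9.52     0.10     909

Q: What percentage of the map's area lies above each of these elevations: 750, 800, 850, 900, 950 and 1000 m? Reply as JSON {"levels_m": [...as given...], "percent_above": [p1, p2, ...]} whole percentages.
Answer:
{"levels_m": [750, 800, 850, 900, 950, 1000], "percent_above": [93, 82, 62, 24, 14, 7]}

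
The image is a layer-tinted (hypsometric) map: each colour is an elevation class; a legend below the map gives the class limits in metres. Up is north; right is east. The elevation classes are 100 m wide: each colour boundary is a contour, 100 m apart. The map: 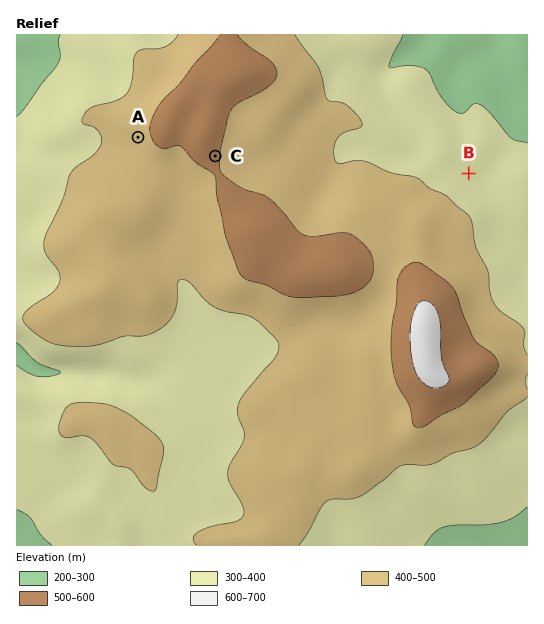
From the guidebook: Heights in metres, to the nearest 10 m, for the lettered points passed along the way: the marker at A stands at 460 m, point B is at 350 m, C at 510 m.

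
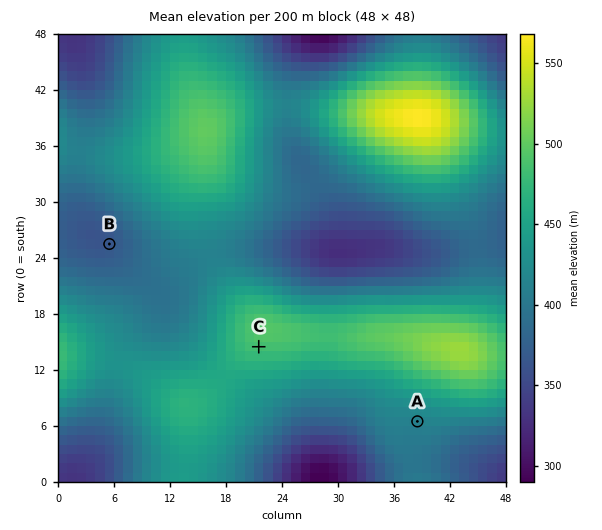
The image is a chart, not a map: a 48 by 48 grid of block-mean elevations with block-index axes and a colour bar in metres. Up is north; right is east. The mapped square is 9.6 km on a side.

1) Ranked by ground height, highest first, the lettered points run C A B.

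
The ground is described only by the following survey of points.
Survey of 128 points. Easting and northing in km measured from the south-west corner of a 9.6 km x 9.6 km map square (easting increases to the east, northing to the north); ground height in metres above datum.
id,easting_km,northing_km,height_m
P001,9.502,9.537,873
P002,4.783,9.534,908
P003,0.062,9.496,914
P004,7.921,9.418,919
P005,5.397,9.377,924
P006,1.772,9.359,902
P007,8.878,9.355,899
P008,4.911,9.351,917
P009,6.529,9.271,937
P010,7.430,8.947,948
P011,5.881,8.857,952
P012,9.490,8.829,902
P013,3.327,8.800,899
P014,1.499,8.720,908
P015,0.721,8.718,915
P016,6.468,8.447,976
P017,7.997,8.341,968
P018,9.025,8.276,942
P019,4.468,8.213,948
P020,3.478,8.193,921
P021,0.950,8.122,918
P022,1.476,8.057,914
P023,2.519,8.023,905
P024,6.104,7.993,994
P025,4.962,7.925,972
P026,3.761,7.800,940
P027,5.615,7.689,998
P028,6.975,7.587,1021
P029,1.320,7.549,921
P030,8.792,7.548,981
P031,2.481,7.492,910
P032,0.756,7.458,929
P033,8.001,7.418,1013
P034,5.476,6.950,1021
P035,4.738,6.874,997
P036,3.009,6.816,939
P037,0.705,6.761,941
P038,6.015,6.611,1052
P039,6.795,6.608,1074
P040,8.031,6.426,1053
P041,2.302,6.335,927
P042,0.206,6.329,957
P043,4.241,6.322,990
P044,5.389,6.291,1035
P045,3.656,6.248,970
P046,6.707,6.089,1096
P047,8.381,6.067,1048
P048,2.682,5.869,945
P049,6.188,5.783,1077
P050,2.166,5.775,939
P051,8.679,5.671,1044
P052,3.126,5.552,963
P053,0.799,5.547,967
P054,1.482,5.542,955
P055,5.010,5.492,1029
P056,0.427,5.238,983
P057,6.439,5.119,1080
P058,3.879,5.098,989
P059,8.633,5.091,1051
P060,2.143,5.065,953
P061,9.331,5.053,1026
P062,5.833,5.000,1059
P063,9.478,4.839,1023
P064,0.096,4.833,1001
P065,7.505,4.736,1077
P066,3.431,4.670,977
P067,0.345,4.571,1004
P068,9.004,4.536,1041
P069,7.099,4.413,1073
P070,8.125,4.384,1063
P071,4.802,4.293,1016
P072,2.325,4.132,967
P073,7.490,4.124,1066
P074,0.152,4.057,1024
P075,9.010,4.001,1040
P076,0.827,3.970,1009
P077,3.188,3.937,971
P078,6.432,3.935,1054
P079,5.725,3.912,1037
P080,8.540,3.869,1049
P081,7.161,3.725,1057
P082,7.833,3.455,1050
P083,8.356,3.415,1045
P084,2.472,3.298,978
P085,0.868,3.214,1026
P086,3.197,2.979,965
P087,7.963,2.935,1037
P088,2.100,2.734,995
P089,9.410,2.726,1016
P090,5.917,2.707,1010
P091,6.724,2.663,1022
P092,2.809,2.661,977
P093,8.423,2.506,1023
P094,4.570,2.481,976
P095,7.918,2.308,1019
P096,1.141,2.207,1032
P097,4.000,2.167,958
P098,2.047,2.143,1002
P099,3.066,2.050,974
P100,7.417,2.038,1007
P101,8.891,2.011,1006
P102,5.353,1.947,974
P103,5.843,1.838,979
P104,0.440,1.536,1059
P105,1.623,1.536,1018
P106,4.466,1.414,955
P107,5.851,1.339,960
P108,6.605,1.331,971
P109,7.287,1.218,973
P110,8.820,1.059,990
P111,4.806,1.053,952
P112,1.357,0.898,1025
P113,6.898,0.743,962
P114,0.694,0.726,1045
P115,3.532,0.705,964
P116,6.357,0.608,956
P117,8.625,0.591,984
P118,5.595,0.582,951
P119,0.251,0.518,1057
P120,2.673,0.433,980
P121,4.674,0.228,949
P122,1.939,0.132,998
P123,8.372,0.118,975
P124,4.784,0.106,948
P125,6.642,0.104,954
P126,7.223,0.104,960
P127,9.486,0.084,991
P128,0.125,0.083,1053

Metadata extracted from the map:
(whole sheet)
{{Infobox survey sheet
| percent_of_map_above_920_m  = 90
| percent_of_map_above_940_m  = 82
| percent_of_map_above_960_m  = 70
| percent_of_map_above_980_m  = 53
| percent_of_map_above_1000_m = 39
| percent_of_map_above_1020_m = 27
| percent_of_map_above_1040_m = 16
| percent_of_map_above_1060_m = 7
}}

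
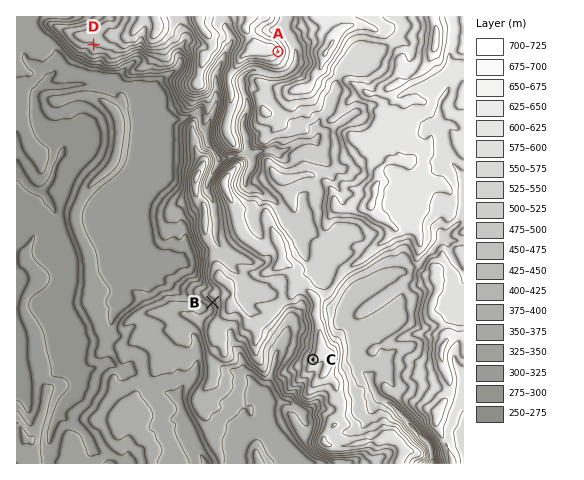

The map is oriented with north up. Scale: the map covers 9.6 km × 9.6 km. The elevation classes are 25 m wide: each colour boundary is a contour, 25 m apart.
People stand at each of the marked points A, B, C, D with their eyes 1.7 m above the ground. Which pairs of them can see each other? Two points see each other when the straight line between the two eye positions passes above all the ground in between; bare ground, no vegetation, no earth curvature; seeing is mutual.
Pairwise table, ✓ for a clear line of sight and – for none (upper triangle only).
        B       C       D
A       –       ✓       –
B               –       –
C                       ✓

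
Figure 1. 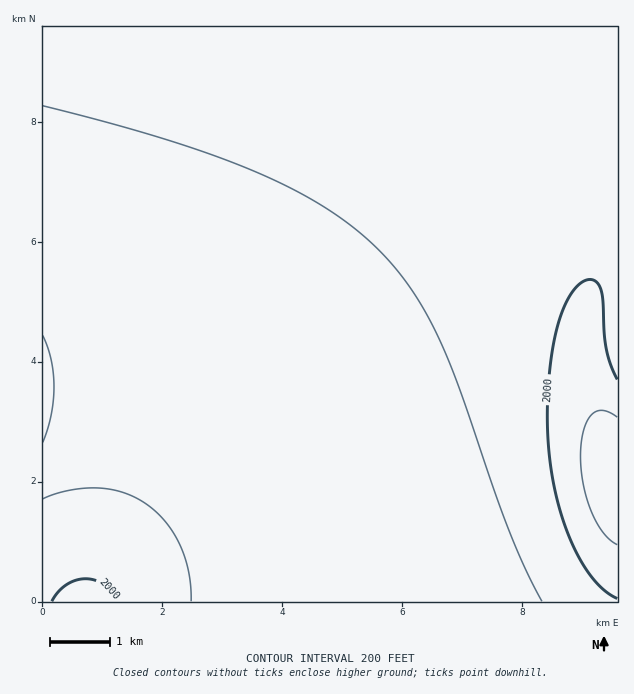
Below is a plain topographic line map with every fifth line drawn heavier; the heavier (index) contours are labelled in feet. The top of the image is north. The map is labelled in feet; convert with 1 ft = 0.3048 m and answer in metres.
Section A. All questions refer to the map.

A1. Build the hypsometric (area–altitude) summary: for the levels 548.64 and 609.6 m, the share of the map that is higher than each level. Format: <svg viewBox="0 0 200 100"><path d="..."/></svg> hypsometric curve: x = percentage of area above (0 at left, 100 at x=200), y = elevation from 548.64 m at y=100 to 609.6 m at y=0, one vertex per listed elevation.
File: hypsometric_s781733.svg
<svg viewBox="0 0 200 100"><path d="M101 100l-90-100"/></svg>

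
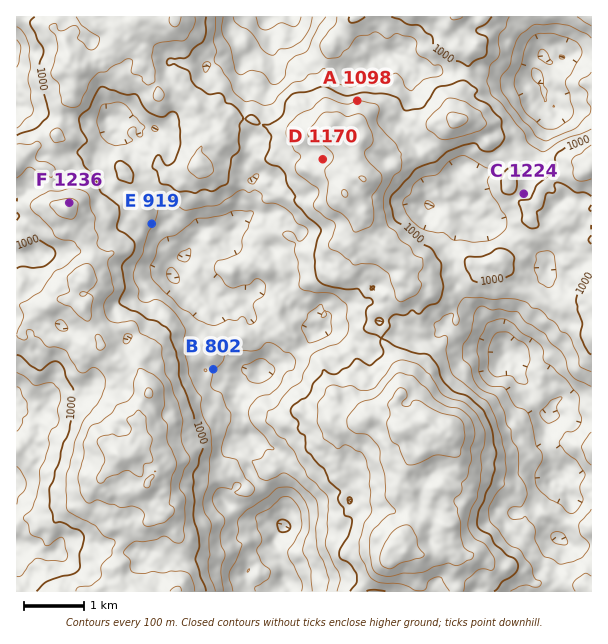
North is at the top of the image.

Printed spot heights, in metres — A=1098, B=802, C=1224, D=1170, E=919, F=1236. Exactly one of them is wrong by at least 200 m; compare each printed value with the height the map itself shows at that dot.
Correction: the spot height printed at C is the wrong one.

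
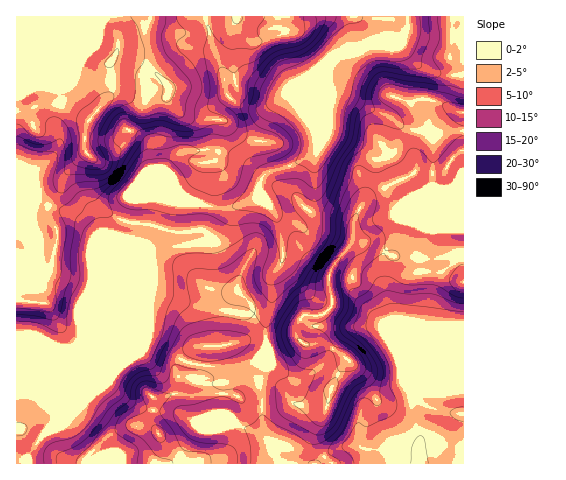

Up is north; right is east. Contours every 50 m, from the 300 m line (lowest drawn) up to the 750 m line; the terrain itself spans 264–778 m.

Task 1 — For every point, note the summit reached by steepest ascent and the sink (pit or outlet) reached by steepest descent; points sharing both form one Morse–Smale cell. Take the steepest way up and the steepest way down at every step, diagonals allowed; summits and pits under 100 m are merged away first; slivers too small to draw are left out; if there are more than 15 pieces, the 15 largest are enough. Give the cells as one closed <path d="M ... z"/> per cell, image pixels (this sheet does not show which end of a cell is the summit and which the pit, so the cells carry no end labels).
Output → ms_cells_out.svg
<path d="M463 16l-447 1 1 447 12-1-1-5 11-19 20-21 73-175 3-18 1-25 28-2 15 5 20 0 14 4 15 1 27-9 5-9 0-8 6-8 26-9 23-11 4-6 10-24 2-35-3-16 4-11 7-6 50-20 14 0-1 12 16 17 19 8 23 3 4-2z"/><path d="M392 36l-44 15-9 5-7 6-4 11 3 16-2 35-10 24-4 6-23 11-26 9-6 8 0 8-5 9-27 9-15-1-14-4-20 0-15-5-28 2-1 25-3 18-75 179 67-67 28-63 42 13 44 9 20 0 6-2 6-4-4 15 0 44-5 15 19 5 17 17 30 0 4-15 15-31-21-14-17 1-6-2-6-8 0-8 9-12 14 1 12-9 1-9-3-13 1-13 20-27 5-4 8 1 30 14 28 3 24-1 19-9 0-174-23-1-20-7-19-19 0-10z"/><path d="M356 241l-6 4-20 27-1 13 3 13-1 9-12 9-14-1-9 12 0 8 6 8 6 2 17-1 21 14-15 31-3 15-31 0-17-17-20-5 4 50 12 26 5 6 138 0 1-31-7-19-1-19 5-3 28 1 19-4 0-139-25 9-36-1-10-2-22-11z"/><path d="M154 292l-2 0-4 7-24 56-71 73-14 11-11 19 1 6 160 0-15-12-17-20-4-11 1-23 10 0 8-4 28 1 17-2 19 3 2-8 4-6 4-2 15 1 5-14 0-44 4-15-6 4-6 2-20 0-44-9z"/><path d="M257 380l-11 0-4 2-4 6-2 8-19-3-17 2-28-1-8 4-10 0 0 27 9 16 19 18 8 5 90 0-16-32-2-12 0-24-2-14z"/><path d="M463 389l-18 4-28-1-5 3 1 19 7 19-2 19 2 12 44-1z"/>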